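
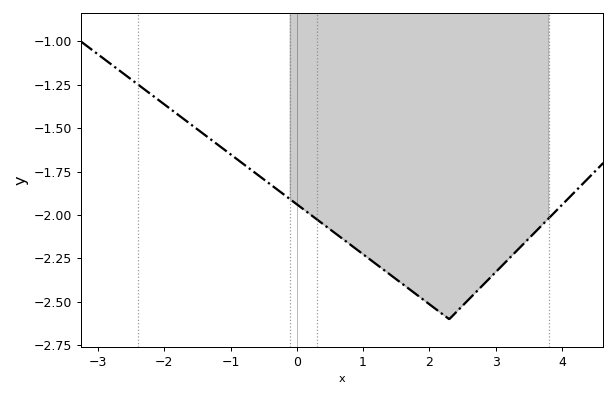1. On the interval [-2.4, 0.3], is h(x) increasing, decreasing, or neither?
decreasing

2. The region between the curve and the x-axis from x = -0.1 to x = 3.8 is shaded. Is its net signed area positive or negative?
negative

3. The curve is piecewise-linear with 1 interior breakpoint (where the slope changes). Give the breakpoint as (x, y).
(2.3, -2.6)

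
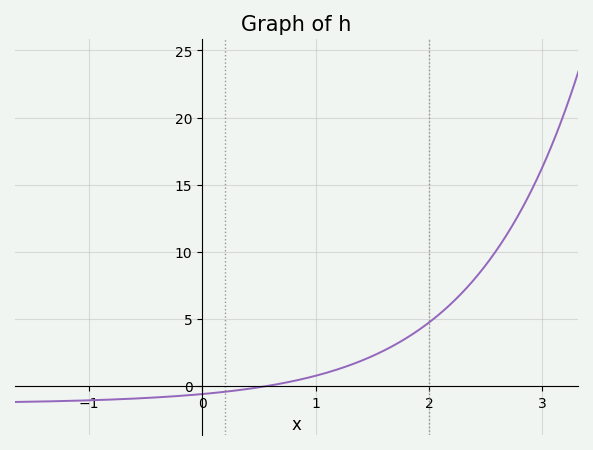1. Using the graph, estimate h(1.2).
1.27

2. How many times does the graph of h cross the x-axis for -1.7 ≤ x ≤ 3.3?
1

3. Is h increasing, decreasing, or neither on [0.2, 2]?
increasing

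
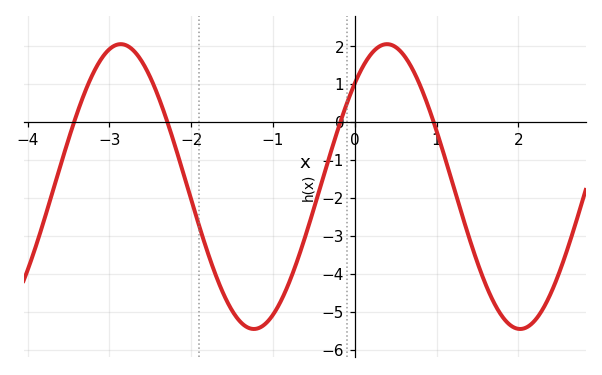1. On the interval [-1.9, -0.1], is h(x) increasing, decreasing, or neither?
neither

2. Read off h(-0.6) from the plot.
-2.98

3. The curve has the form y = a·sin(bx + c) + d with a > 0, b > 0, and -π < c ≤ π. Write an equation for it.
y = 3.75sin(1.93x + 0.812) - 1.71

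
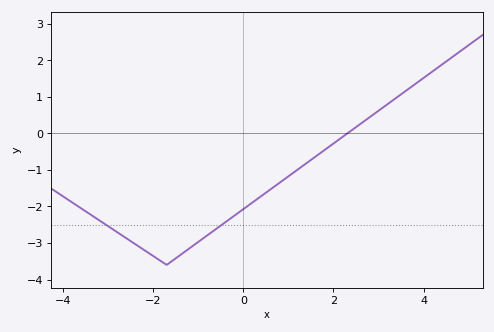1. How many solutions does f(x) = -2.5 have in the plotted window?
2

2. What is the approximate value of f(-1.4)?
-3.33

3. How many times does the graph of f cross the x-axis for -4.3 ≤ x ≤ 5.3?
1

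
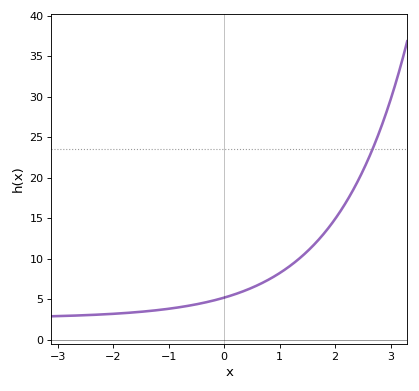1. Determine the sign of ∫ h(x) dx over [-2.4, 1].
positive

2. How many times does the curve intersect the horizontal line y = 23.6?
1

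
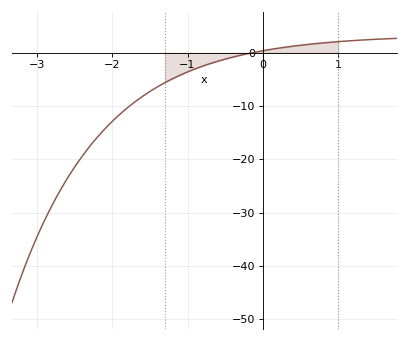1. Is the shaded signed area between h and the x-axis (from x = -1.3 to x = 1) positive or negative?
negative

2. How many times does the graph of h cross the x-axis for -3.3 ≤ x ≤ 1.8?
1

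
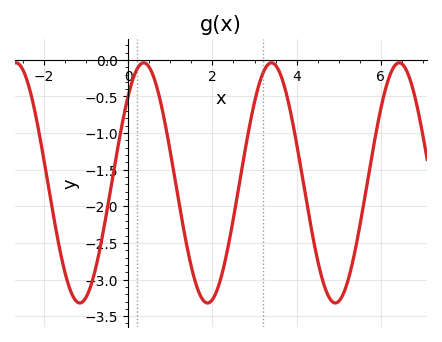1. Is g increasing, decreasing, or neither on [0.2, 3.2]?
neither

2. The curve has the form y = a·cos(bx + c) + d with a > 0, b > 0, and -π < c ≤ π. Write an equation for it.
y = 1.64cos(2.1x - 0.76) - 1.68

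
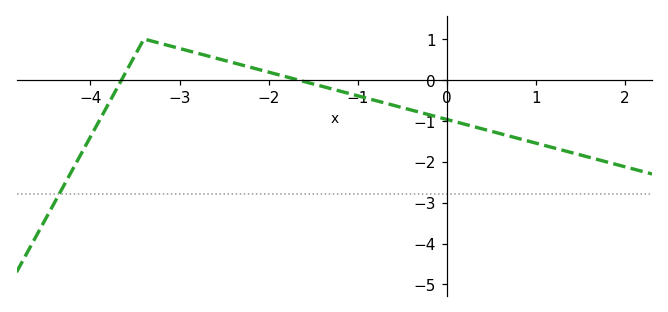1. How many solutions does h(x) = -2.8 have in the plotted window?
1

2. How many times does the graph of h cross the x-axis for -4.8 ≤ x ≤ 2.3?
2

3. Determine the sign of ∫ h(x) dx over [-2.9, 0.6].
negative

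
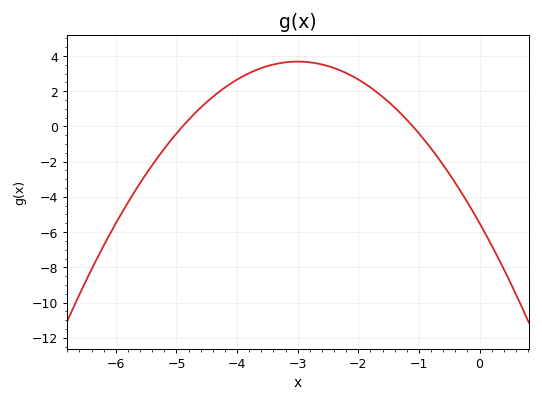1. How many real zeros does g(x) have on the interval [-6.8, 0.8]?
2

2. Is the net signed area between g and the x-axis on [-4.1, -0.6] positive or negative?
positive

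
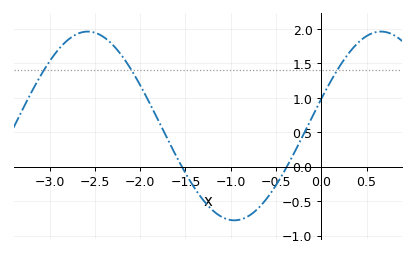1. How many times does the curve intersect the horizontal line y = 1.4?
3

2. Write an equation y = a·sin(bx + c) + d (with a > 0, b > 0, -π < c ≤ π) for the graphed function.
y = 1.37sin(1.9x + 0.29) + 0.59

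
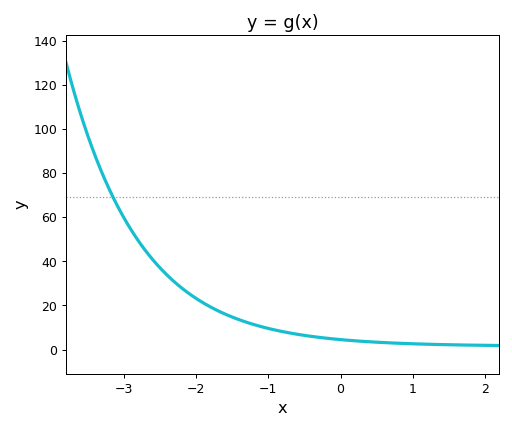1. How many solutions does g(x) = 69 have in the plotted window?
1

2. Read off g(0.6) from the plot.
4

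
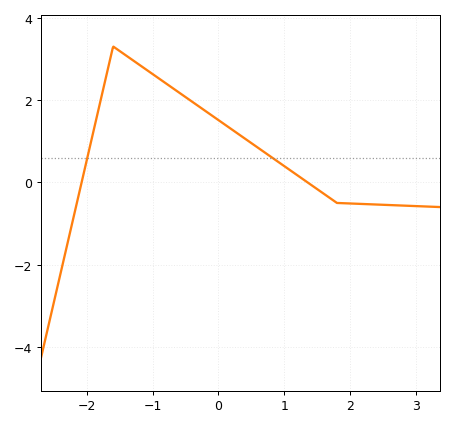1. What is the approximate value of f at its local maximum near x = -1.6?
3.3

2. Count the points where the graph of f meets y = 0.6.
2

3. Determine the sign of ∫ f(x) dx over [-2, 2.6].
positive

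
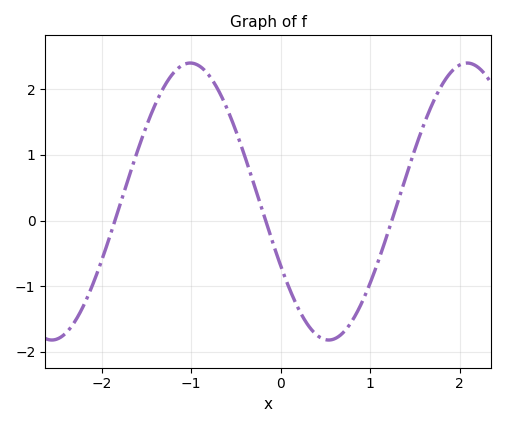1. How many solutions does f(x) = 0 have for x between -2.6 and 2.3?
3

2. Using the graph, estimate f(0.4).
-1.74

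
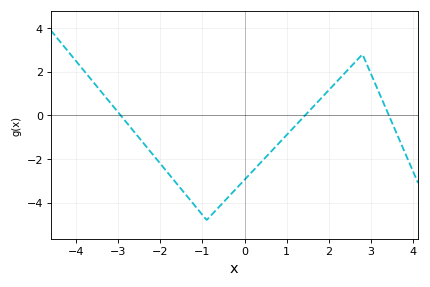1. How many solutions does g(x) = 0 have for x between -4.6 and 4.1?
3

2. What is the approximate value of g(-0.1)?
-3.2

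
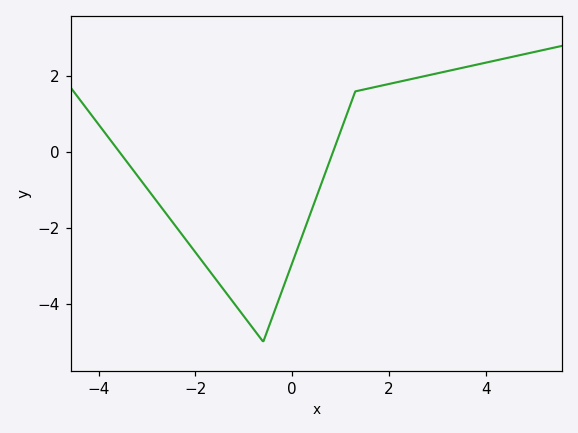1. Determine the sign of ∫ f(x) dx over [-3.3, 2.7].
negative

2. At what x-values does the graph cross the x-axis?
-3.6, 0.8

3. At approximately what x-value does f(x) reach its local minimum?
-0.6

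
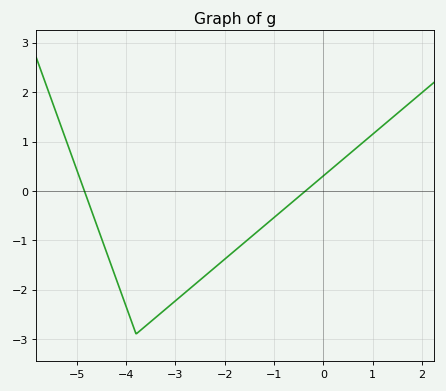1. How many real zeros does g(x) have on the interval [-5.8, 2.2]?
2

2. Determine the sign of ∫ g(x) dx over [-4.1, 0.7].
negative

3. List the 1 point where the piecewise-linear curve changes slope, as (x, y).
(-3.8, -2.9)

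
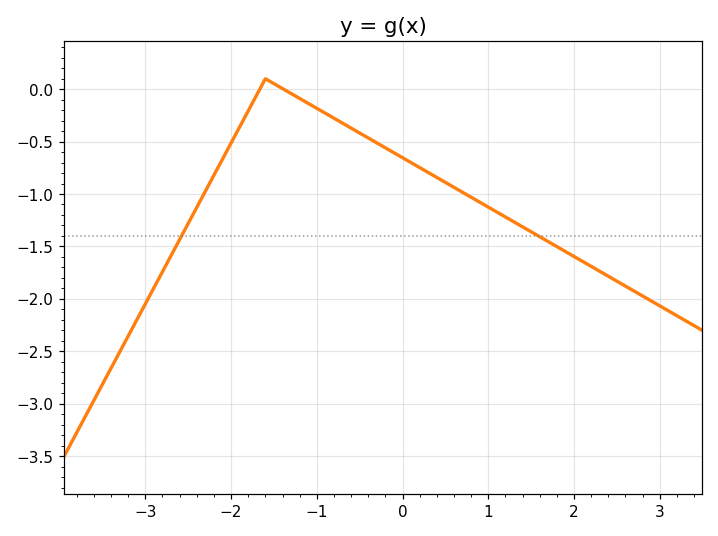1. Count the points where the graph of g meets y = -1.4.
2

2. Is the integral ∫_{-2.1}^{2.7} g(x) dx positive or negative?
negative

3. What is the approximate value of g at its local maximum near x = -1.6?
0.1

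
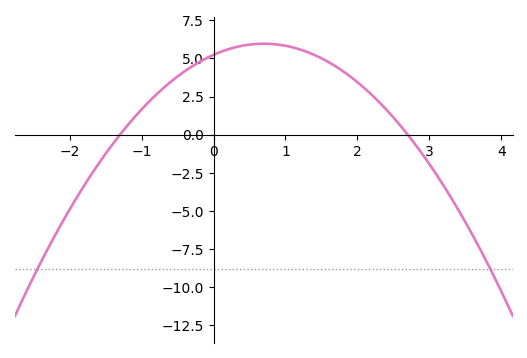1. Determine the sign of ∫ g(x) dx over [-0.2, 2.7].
positive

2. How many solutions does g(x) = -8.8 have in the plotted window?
2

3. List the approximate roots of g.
-1.3, 2.7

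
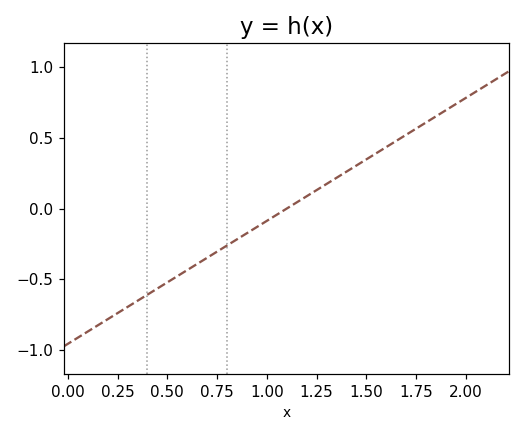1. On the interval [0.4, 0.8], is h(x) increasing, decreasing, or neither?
increasing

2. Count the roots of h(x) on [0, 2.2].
1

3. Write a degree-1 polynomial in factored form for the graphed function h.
y = 0.87(x - 1.1)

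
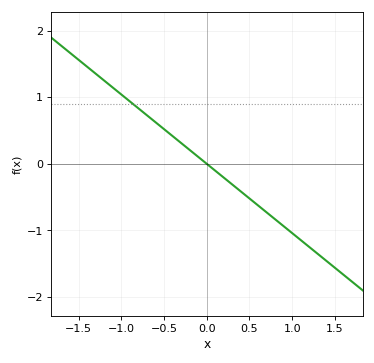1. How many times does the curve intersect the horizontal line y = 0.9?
1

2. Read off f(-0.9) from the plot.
0.936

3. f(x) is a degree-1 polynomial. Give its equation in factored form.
y = -1.04(x - 0)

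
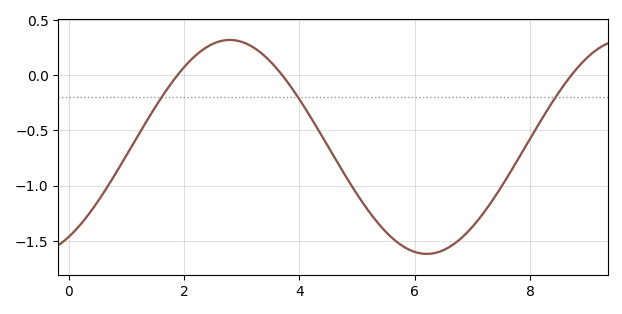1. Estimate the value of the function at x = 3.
0.3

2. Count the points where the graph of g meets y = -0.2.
3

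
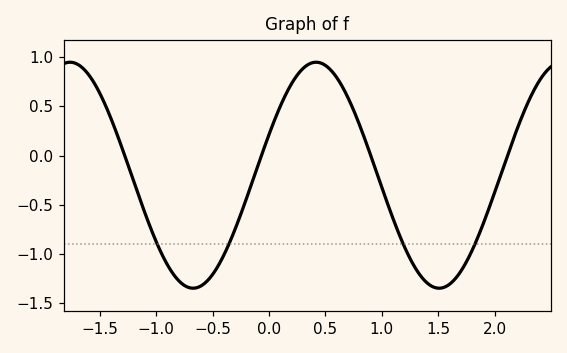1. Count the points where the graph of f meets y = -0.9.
4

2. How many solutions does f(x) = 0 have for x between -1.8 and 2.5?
4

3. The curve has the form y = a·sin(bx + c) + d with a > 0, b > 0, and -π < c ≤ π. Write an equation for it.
y = 1.15sin(2.9x + 0.37) - 0.2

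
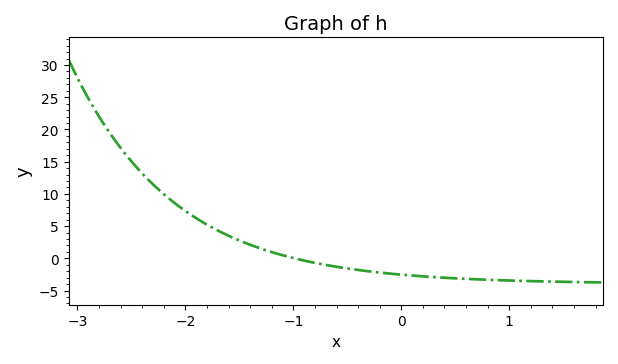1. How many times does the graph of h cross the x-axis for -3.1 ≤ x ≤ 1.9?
1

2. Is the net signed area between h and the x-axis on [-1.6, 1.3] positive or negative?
negative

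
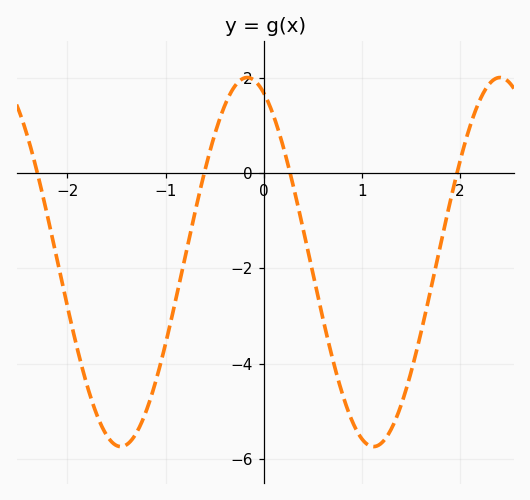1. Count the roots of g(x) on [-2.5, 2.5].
4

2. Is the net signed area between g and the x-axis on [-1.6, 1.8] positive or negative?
negative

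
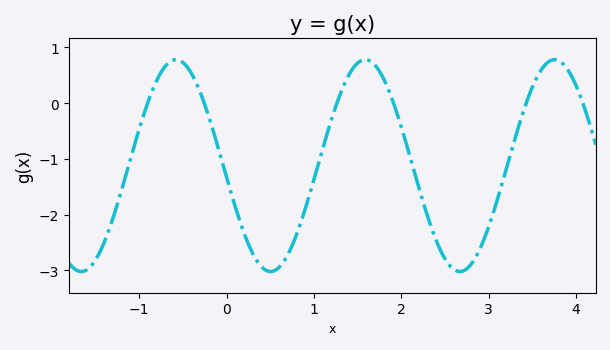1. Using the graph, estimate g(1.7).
0.678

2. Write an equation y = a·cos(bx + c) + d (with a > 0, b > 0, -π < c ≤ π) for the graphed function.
y = 1.9cos(2.9x + 1.68) - 1.12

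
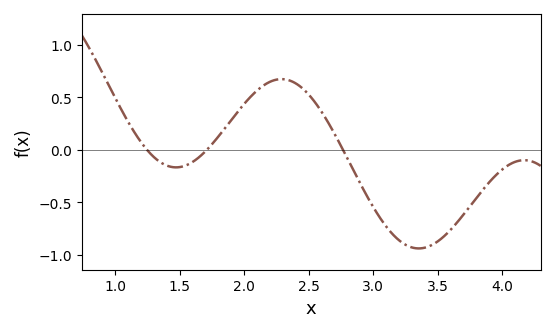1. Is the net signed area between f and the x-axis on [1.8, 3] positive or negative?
positive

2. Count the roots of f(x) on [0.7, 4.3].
3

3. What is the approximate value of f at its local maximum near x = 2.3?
0.673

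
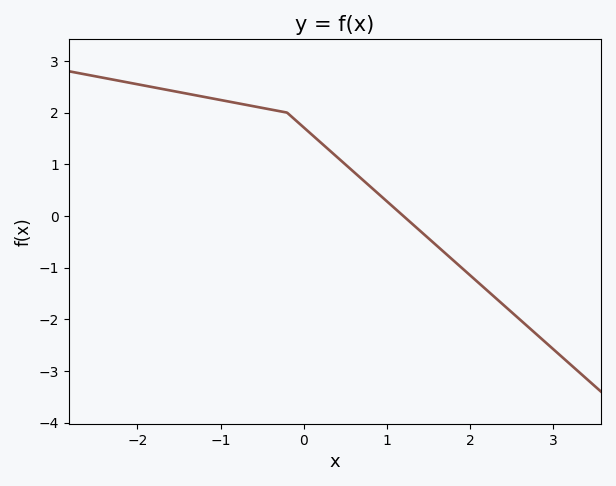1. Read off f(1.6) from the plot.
-0.6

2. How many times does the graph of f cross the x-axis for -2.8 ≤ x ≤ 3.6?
1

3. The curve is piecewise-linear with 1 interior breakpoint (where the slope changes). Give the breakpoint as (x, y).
(-0.2, 2)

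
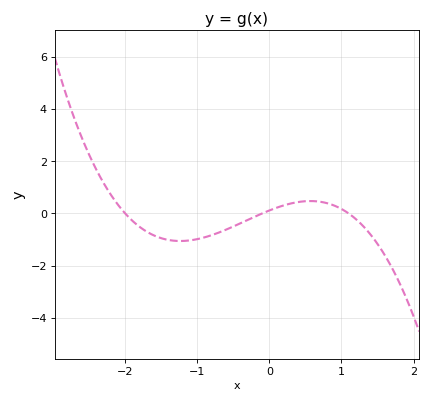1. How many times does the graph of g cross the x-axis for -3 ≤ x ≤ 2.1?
3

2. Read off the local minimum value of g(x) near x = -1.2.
-1.05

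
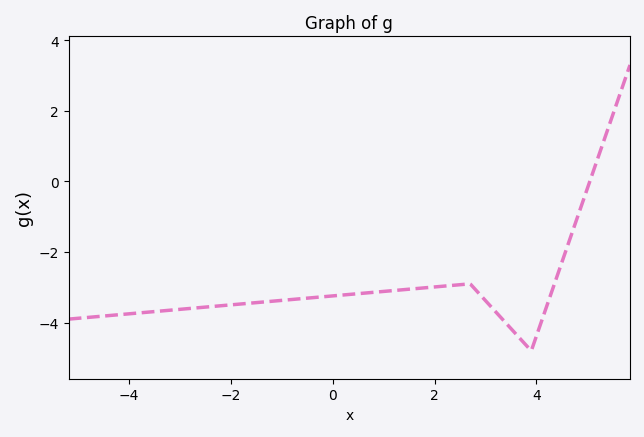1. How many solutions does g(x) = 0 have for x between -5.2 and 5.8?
1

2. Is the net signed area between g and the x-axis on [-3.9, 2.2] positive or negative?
negative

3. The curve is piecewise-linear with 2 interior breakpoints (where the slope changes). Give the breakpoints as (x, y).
(2.7, -2.9); (3.9, -4.8)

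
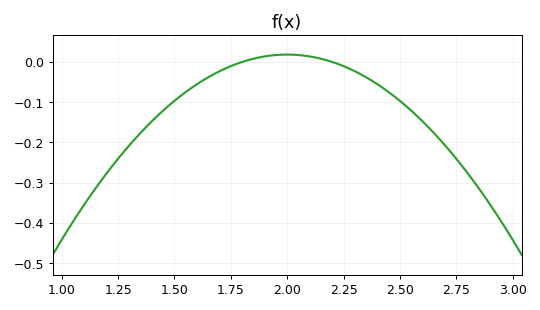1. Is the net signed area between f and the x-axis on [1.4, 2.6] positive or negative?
negative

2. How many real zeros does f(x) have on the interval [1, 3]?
2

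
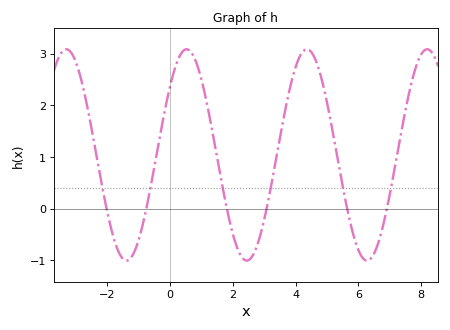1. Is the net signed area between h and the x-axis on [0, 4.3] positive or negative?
positive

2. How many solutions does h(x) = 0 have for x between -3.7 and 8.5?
6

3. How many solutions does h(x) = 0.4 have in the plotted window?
6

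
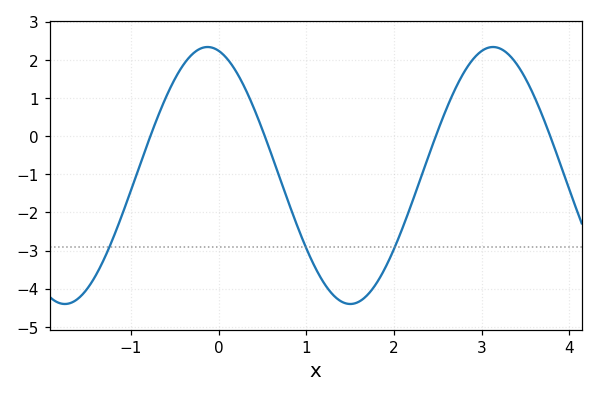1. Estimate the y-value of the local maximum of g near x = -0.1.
2.3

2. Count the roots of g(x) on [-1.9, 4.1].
4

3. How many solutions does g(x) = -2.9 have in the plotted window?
3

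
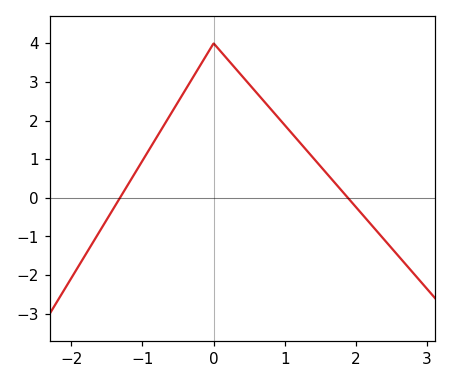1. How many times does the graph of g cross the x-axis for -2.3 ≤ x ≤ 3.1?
2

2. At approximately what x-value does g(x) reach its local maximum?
0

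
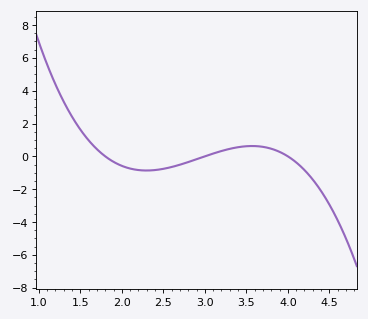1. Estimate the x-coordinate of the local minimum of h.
2.3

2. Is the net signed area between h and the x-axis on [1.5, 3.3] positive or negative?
negative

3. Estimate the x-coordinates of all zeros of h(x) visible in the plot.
1.8, 3, 4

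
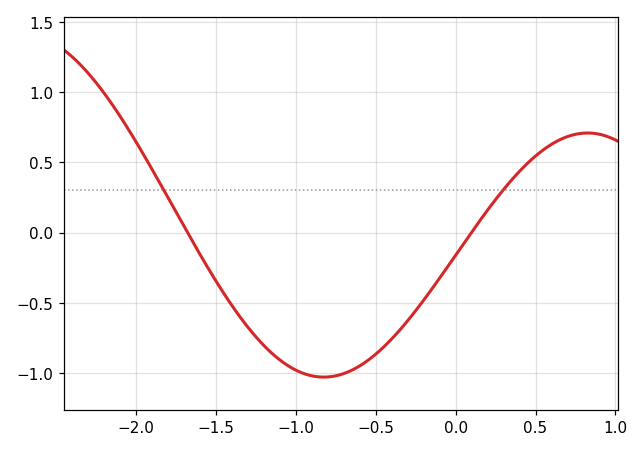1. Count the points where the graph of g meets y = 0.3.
2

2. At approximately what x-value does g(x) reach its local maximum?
0.826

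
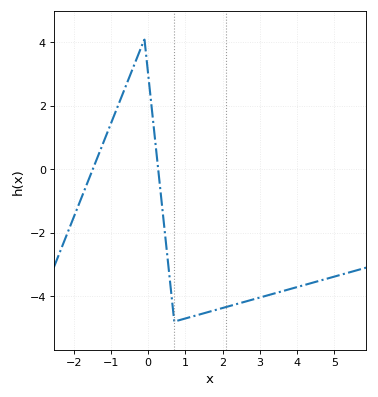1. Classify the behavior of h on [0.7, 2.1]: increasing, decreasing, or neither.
increasing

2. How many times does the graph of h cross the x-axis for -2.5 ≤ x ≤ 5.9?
2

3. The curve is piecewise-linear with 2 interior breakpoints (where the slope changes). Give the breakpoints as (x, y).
(-0.1, 4.1); (0.7, -4.8)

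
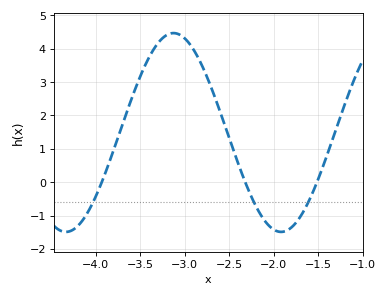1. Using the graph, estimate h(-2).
-1.42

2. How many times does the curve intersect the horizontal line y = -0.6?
3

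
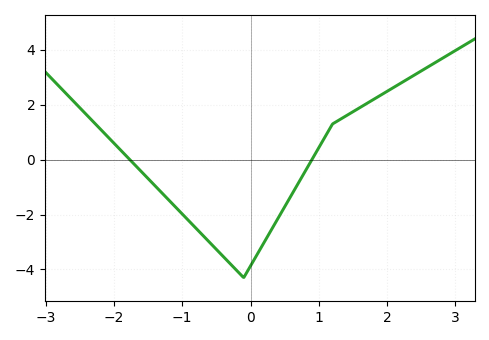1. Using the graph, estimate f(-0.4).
-3.6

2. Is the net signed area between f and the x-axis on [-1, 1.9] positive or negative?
negative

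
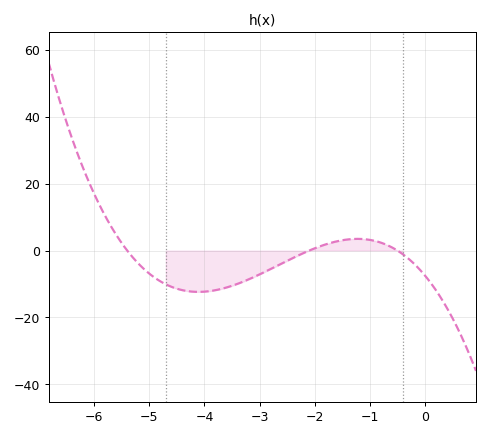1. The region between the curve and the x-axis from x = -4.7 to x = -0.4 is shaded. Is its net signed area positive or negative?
negative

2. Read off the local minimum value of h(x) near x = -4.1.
-12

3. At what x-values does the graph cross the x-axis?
-5.4, -2.2, -0.6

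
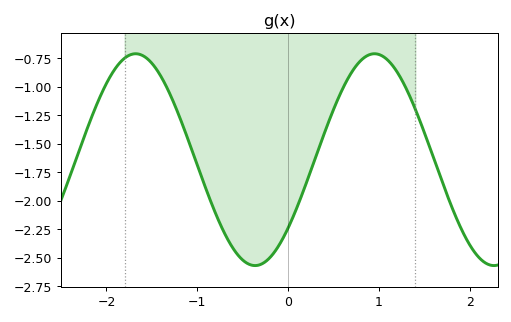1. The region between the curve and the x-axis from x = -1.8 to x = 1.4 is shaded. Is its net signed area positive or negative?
negative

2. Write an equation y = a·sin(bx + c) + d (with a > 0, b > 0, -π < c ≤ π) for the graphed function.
y = 0.93sin(2.4x - 0.7) - 1.64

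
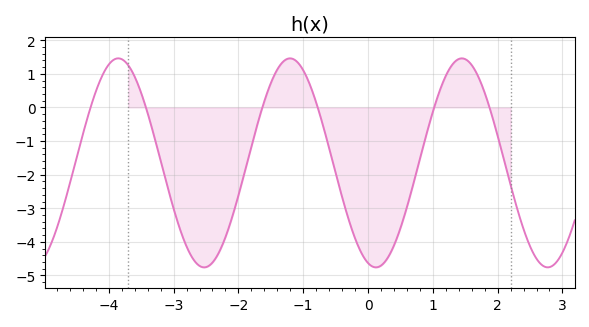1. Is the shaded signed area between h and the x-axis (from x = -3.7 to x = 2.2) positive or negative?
negative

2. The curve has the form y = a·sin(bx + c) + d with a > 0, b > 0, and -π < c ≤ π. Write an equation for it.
y = 3.11sin(2.4x - 1.9) - 1.65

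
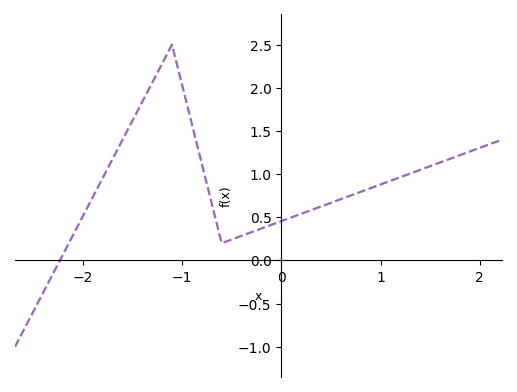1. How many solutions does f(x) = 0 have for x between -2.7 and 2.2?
1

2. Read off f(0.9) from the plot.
0.85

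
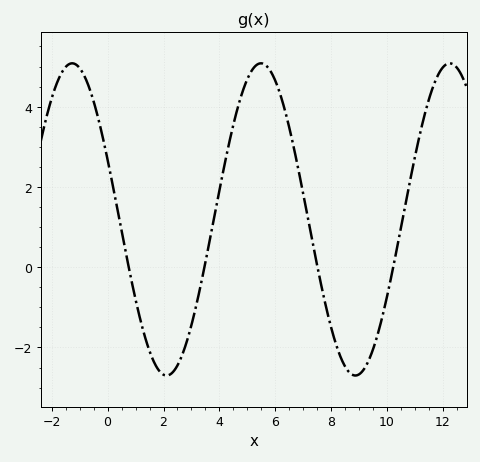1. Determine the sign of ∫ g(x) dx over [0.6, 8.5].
positive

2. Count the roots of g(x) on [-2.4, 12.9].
4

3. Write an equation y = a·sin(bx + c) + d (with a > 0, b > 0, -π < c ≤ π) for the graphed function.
y = 3.89sin(0.93x + 2.75) + 1.19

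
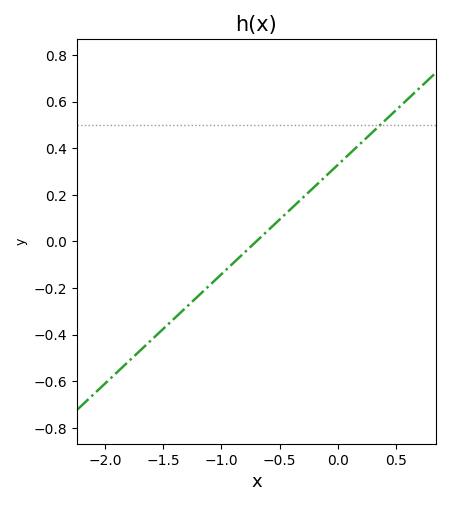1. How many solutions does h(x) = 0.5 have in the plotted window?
1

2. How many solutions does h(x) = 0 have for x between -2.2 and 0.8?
1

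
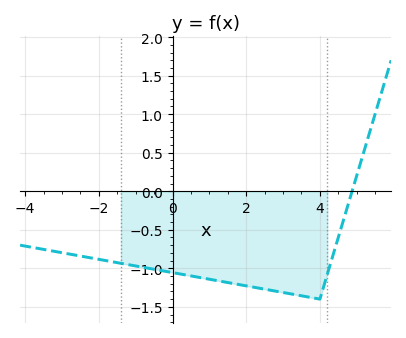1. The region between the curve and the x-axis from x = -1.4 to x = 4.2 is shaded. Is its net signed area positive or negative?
negative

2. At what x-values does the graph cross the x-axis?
4.8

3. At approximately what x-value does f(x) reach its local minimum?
4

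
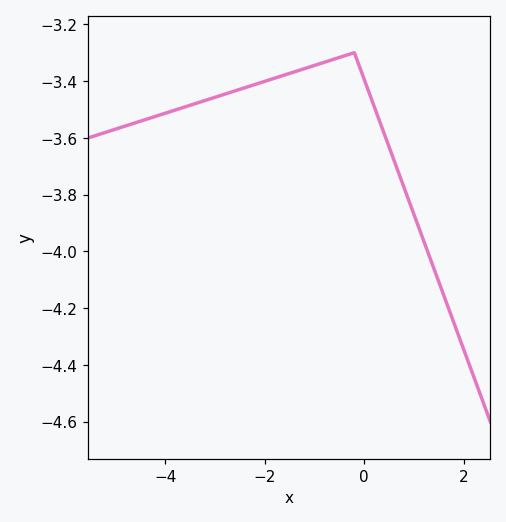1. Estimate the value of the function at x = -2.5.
-3.43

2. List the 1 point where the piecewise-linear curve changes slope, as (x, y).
(-0.2, -3.3)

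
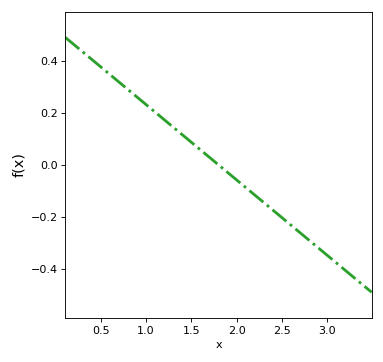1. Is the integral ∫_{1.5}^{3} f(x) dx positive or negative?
negative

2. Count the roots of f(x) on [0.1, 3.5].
1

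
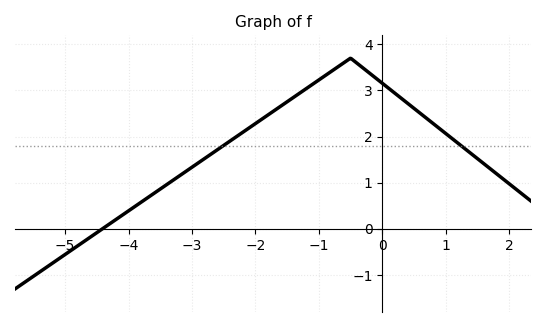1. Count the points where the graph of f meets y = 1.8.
2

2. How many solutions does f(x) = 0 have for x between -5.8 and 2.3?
1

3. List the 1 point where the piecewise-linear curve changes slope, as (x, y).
(-0.5, 3.7)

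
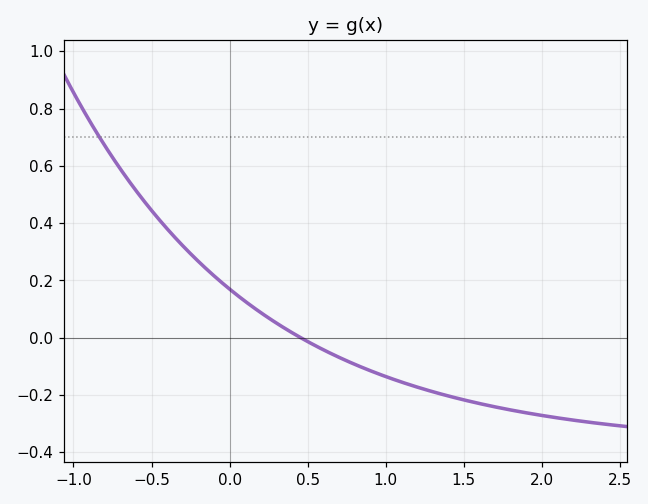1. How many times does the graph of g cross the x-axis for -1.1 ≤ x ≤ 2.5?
1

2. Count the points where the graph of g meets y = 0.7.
1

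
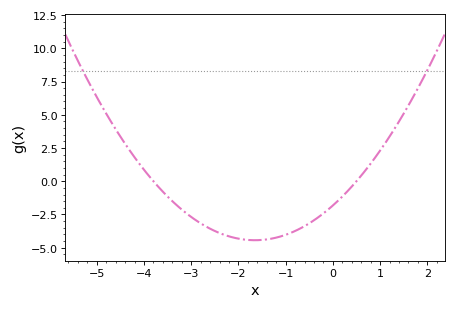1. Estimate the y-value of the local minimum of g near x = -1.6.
-4.4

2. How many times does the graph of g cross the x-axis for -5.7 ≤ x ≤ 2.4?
2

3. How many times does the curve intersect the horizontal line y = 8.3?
2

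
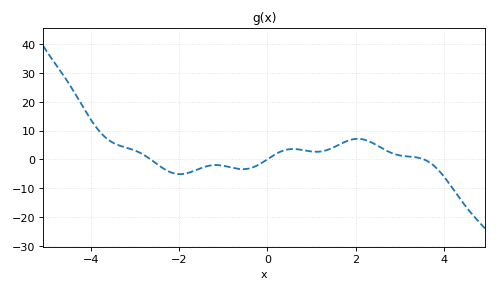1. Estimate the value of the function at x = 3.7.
-1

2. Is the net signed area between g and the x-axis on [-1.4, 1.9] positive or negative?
positive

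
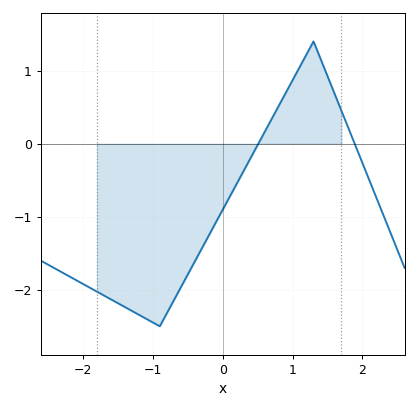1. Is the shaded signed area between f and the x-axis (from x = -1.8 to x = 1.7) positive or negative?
negative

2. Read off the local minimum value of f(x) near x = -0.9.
-2.5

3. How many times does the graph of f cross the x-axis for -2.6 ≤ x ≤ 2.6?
2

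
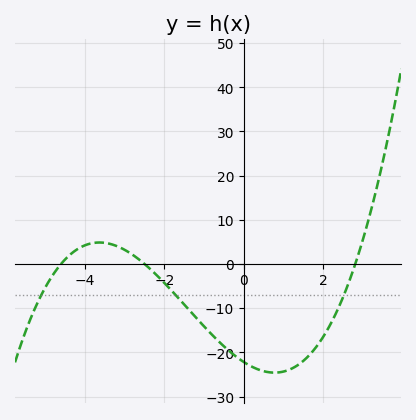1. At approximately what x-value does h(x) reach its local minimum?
0.766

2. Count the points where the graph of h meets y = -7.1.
3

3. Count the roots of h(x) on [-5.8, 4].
3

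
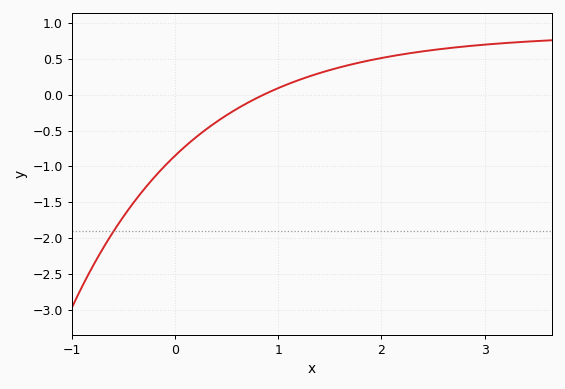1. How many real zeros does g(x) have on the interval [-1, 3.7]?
1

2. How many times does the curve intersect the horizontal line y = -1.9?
1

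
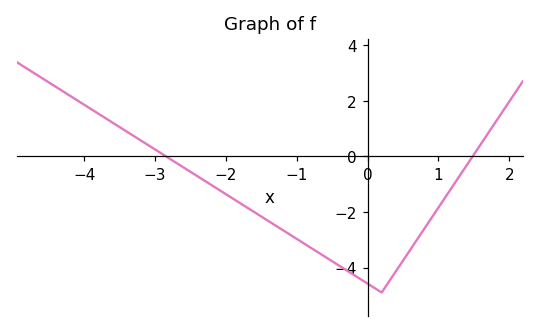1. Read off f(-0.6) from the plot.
-3.61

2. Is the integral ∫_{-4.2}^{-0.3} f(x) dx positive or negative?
negative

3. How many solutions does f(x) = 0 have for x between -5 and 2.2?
2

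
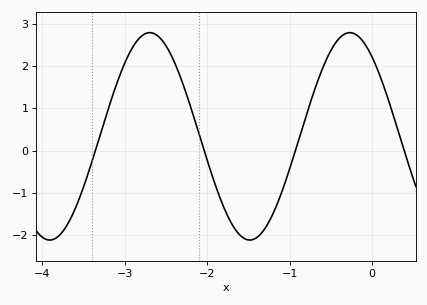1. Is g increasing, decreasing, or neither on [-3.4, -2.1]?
neither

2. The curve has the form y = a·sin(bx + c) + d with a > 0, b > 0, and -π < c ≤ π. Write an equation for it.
y = 2.45sin(2.6x + 2.3) + 0.34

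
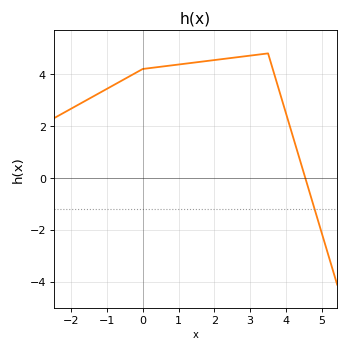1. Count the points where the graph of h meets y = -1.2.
1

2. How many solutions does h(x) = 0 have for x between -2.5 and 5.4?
1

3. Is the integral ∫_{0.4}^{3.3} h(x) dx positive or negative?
positive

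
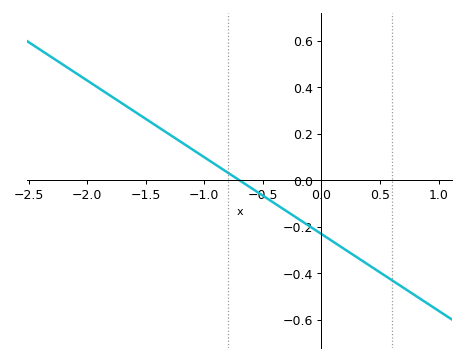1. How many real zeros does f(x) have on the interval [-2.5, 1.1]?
1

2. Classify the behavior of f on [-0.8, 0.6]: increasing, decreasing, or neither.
decreasing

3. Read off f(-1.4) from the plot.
0.231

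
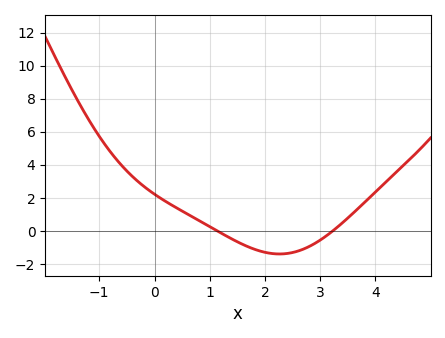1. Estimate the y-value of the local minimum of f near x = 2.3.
-1.4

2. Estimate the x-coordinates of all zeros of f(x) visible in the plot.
1.1, 3.2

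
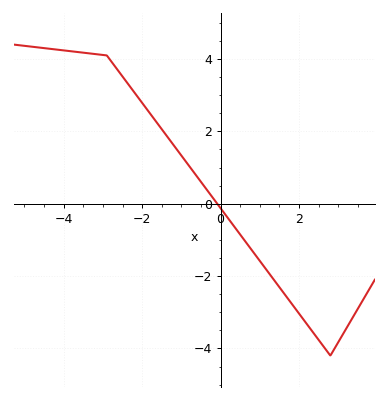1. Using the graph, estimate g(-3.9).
4.23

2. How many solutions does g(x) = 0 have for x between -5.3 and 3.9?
1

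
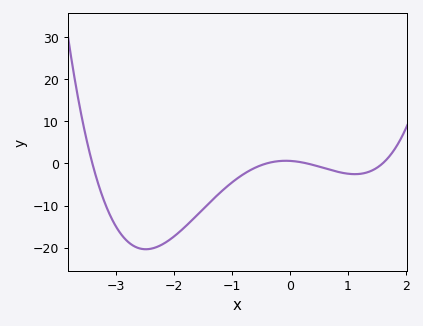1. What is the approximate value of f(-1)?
-5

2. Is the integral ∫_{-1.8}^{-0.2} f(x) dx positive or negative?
negative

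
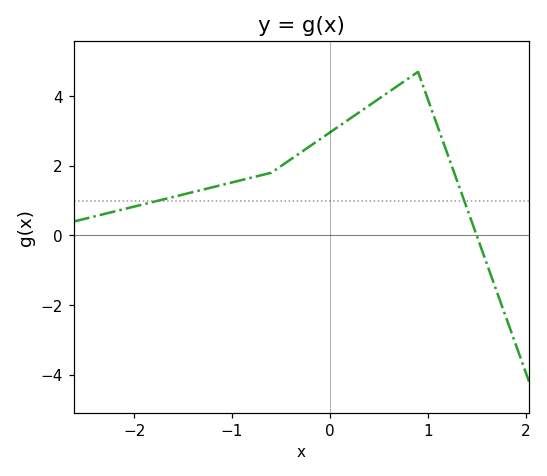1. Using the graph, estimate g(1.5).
0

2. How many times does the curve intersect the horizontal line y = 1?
2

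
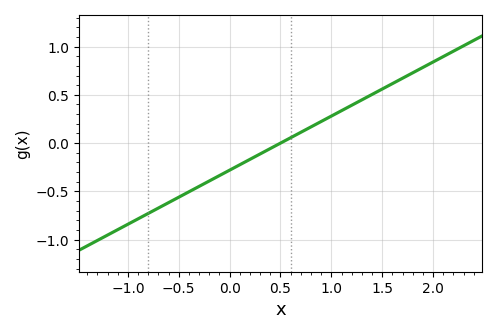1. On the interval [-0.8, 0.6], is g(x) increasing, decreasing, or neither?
increasing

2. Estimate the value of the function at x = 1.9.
0.784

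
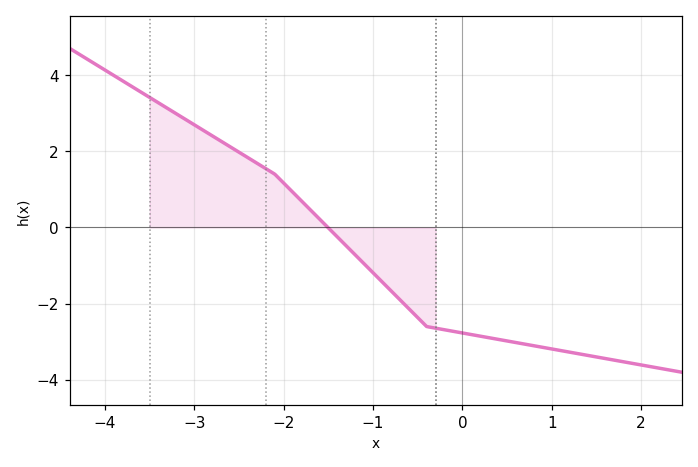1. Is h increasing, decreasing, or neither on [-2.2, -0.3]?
decreasing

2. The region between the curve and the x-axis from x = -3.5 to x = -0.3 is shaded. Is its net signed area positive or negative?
positive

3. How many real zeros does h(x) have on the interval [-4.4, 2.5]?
1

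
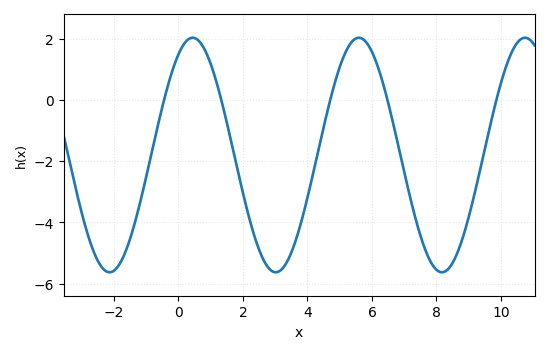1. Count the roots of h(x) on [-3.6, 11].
5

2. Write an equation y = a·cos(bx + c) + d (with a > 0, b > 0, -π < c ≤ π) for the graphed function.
y = 3.83cos(1.2x - 0.54) - 1.8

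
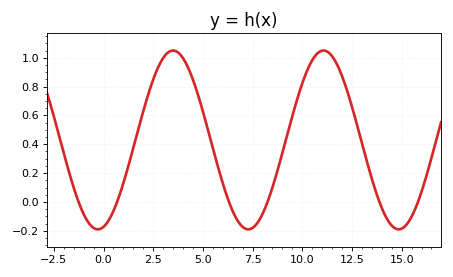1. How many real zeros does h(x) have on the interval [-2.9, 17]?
6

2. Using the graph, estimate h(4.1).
0.974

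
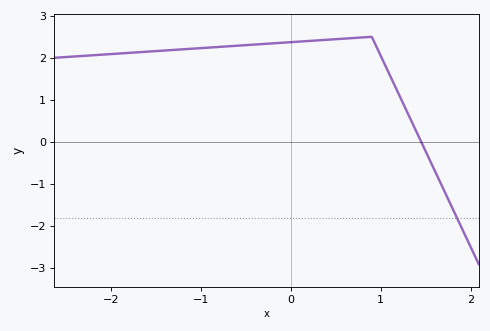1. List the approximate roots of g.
1.4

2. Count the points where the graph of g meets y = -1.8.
1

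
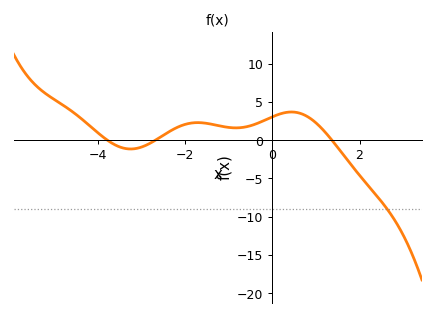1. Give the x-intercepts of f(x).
-3.8, -2.6, 1.4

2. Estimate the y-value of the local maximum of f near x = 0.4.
3.5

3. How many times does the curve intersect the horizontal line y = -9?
1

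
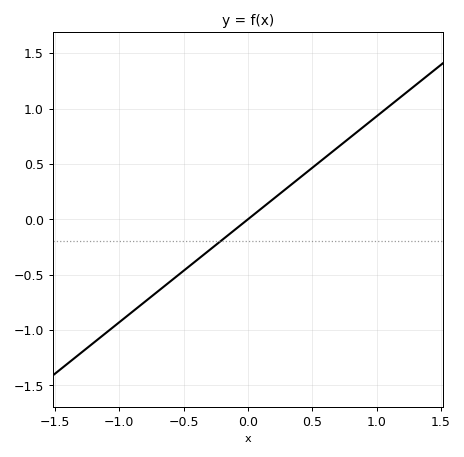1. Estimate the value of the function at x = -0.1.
-0.1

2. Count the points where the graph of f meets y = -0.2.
1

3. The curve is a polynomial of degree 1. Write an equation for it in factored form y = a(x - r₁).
y = 0.93(x - 0)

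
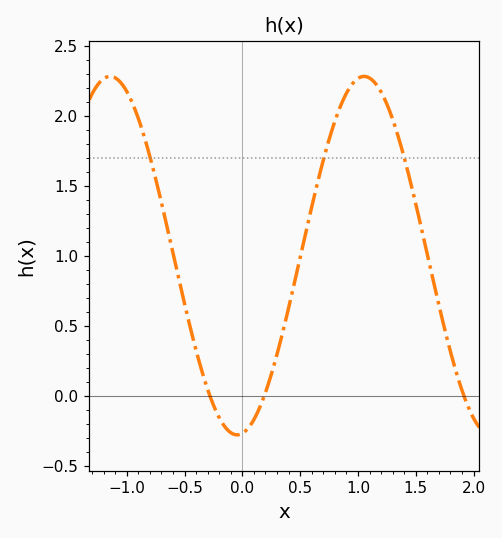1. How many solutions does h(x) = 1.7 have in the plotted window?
3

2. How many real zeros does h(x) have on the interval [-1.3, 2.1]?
3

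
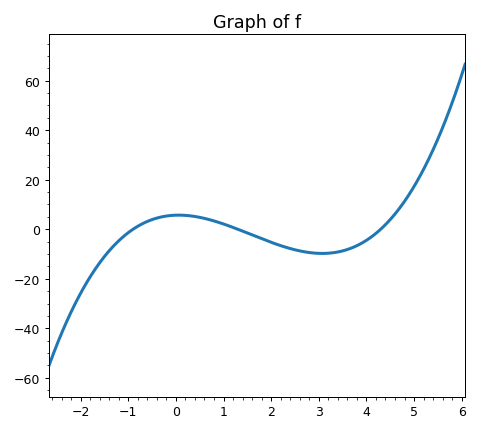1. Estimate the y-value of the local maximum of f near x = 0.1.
6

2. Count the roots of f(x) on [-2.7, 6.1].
3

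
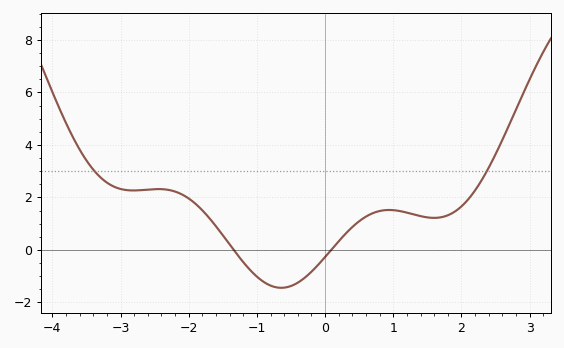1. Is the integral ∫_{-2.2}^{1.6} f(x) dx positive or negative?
positive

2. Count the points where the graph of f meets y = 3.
2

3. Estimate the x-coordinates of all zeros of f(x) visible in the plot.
-1.34, 0.089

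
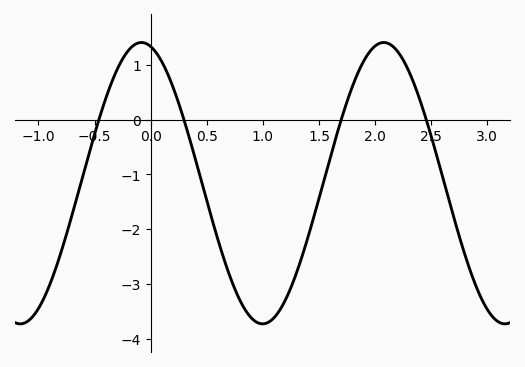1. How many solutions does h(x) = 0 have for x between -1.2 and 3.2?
4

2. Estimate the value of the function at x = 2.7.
-1.8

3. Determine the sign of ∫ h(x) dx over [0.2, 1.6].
negative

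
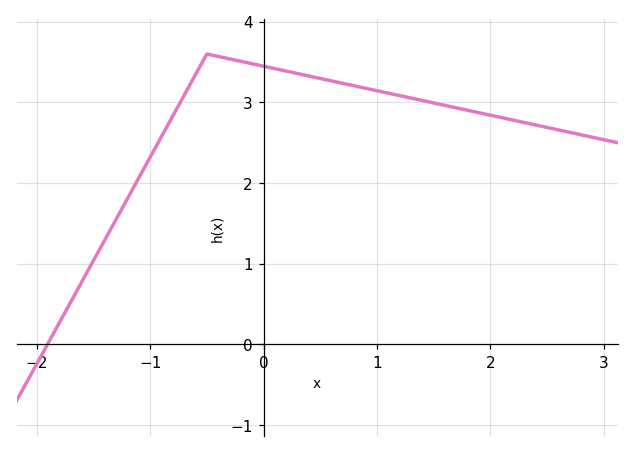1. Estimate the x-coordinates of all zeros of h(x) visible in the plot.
-1.9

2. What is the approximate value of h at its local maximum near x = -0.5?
3.6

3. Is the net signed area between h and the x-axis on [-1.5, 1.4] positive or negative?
positive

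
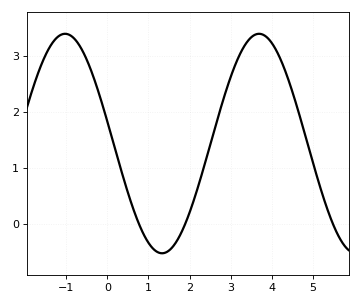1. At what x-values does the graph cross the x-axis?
0.8, 1.8, 5.4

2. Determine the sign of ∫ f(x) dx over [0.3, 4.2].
positive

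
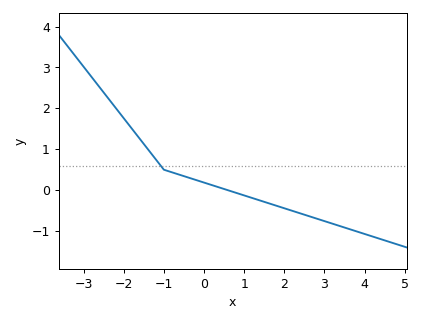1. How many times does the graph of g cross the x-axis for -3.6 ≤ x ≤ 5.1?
1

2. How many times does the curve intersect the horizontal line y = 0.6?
1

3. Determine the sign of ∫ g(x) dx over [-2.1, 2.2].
positive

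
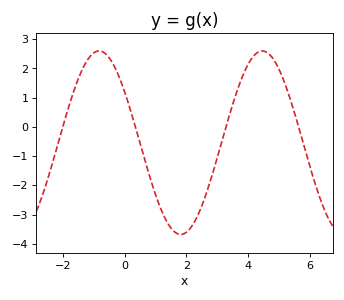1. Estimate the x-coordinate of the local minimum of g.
1.82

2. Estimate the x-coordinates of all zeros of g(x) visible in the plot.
-2, 0.35, 3.28, 5.63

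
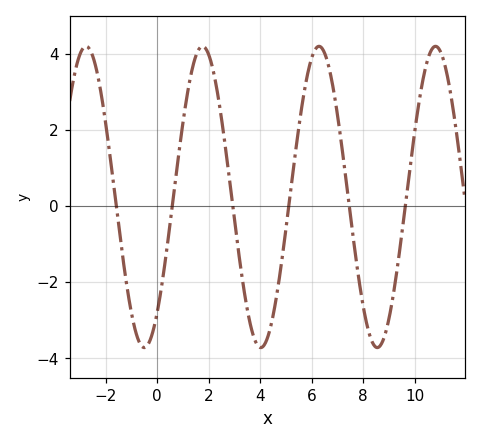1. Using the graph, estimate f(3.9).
-3.66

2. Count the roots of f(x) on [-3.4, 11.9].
6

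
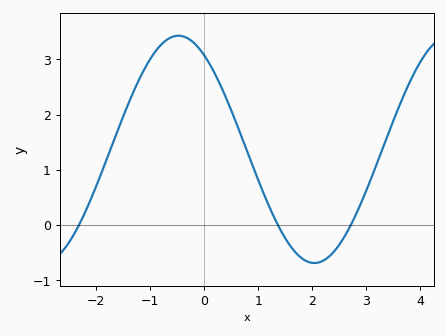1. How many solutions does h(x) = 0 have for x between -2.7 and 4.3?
3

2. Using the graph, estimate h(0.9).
1.07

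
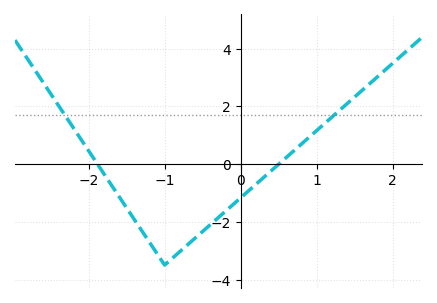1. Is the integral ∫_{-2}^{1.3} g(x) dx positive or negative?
negative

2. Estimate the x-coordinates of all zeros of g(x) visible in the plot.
-1.9, 0.5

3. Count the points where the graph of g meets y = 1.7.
2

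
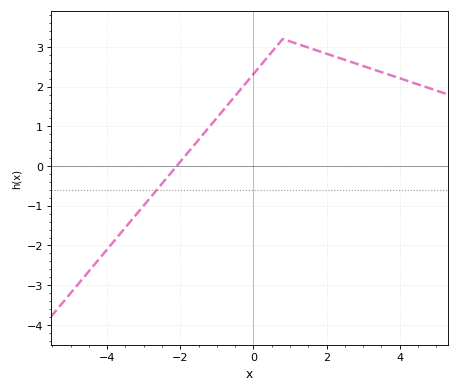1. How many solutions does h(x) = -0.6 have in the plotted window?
1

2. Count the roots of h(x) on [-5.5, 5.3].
1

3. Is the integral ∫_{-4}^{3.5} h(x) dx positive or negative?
positive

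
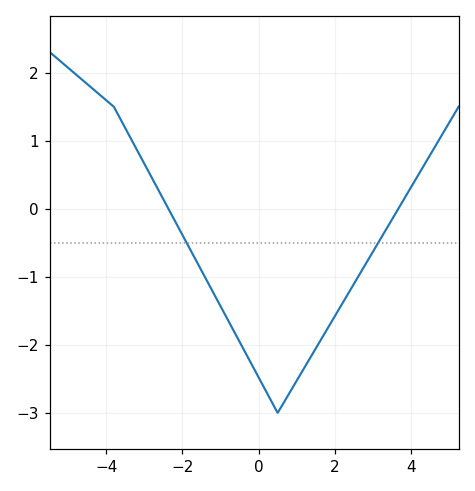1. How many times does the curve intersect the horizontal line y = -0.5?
2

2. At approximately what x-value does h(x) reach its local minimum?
0.6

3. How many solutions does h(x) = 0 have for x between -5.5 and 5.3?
2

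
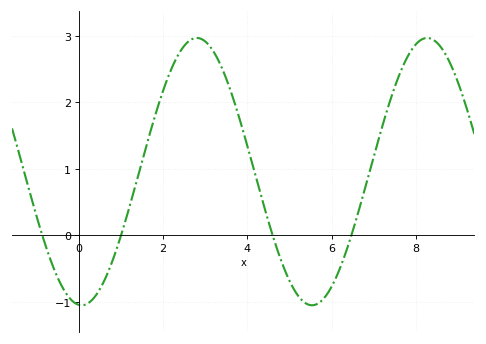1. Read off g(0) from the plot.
-1.04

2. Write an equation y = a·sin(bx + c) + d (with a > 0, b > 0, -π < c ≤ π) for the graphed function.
y = 2.01sin(1.15x - 1.65) + 0.96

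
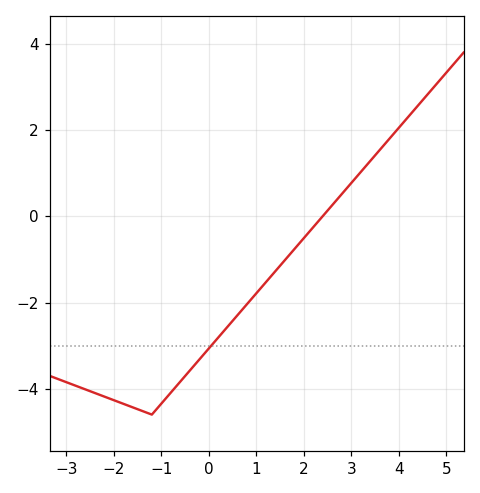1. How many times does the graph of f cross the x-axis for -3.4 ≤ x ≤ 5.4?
1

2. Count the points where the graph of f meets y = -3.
1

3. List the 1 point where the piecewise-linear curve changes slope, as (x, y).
(-1.2, -4.6)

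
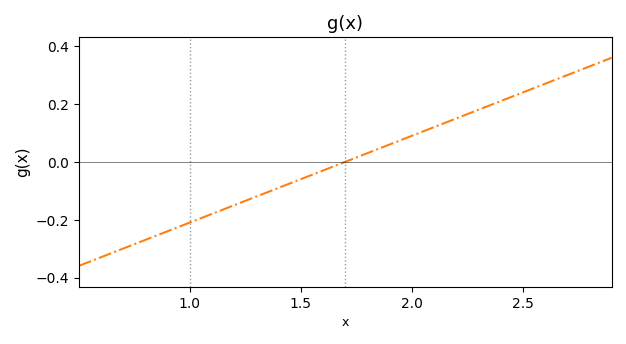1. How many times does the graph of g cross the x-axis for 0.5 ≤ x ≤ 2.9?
1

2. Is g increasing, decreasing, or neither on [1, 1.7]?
increasing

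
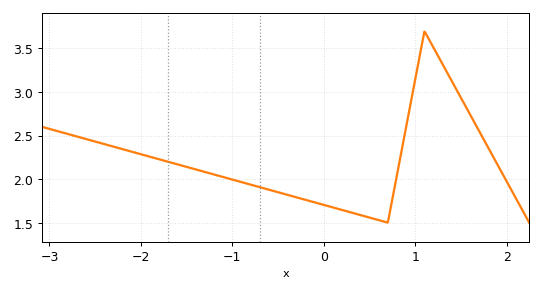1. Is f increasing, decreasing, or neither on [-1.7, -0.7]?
decreasing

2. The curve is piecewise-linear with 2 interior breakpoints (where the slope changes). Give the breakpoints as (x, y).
(0.7, 1.5); (1.1, 3.7)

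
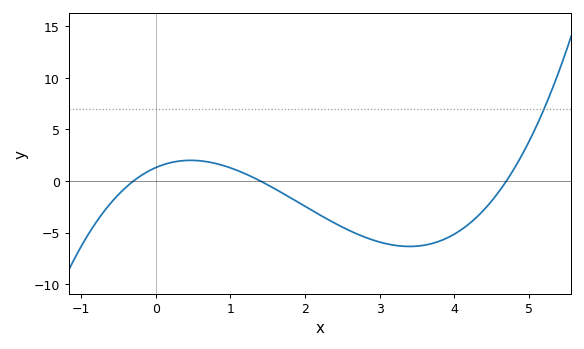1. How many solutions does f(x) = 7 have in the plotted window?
1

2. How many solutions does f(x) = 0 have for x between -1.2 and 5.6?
3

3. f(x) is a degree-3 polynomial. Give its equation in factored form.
y = 0.66(x + 0.3)(x - 1.4)(x - 4.7)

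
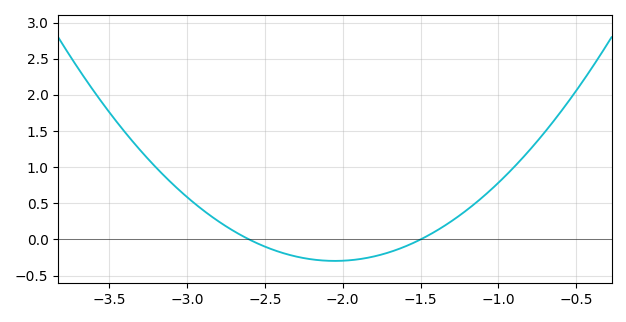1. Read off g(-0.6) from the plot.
1.76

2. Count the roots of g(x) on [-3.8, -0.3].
2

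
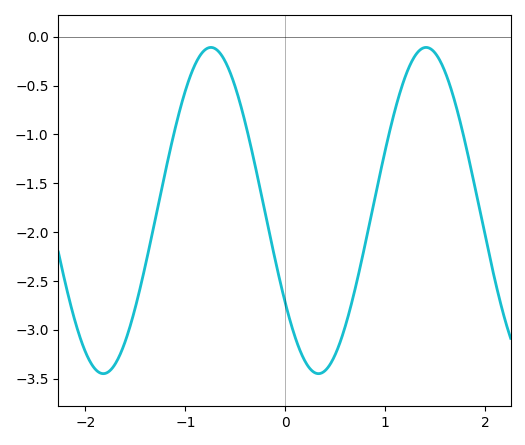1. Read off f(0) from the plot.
-2.75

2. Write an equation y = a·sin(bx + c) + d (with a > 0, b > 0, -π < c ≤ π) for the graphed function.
y = 1.67sin(2.9x - 2.5) - 1.78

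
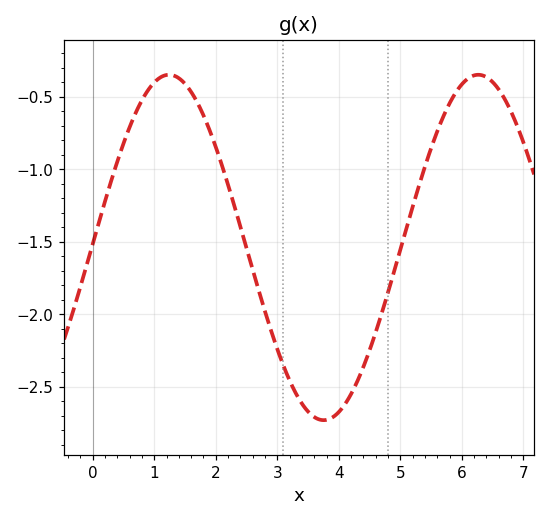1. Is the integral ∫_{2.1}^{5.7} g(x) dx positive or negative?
negative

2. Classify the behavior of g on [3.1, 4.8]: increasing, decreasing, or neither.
neither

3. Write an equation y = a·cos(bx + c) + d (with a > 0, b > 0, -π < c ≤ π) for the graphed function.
y = 1.19cos(1.2x - 1.6) - 1.54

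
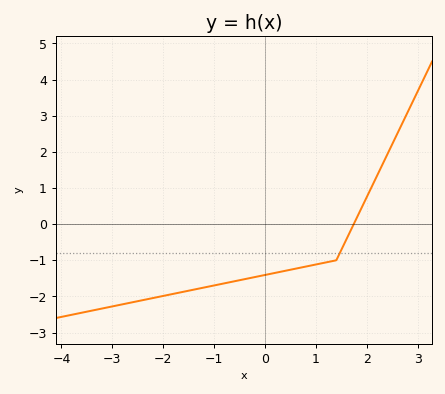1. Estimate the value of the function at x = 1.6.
-0.415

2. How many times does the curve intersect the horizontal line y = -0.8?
1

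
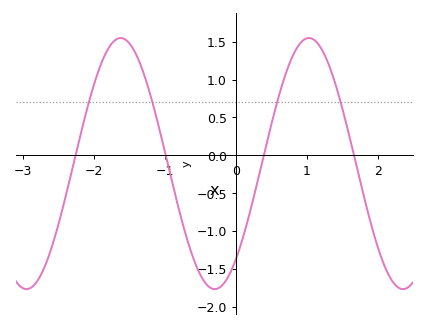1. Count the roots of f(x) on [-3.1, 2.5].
4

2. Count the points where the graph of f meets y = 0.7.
4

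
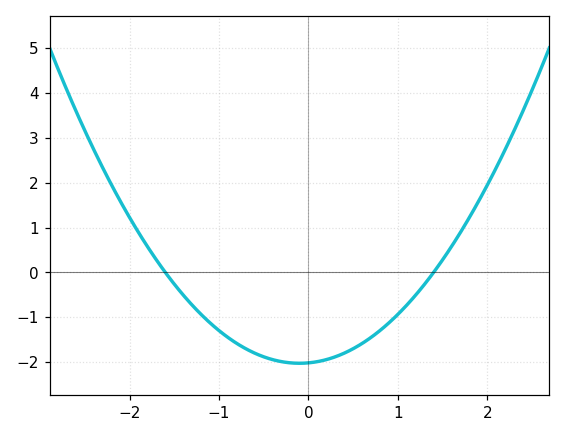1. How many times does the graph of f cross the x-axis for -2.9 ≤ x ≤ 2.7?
2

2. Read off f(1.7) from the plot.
0.891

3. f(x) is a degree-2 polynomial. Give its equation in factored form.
y = 0.9(x + 1.6)(x - 1.4)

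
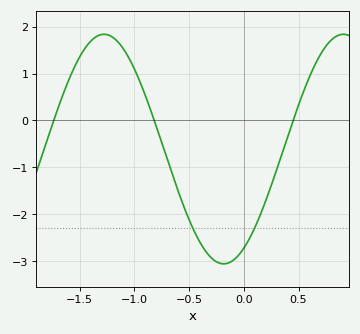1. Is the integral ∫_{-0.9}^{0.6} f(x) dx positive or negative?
negative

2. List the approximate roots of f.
-1.74, -0.819, 0.451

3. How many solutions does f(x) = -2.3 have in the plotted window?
2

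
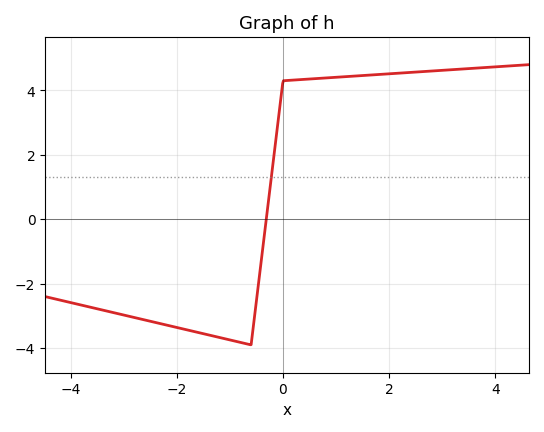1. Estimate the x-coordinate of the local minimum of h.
-0.601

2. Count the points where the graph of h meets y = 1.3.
1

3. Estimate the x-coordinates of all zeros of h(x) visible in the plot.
-0.315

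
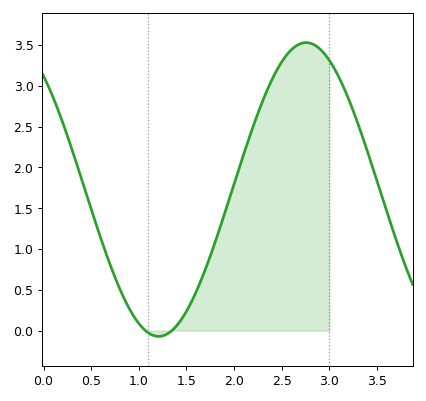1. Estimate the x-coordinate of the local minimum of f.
1.21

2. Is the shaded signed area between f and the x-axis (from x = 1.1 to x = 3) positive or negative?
positive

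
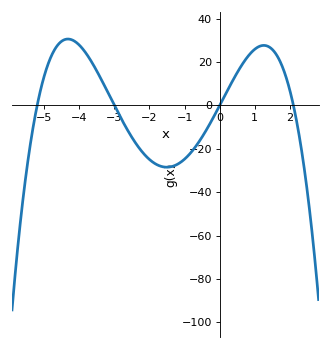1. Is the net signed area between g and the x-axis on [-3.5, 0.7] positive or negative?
negative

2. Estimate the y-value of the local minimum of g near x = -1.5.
-28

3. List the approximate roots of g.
-5.2, -3, 0, 2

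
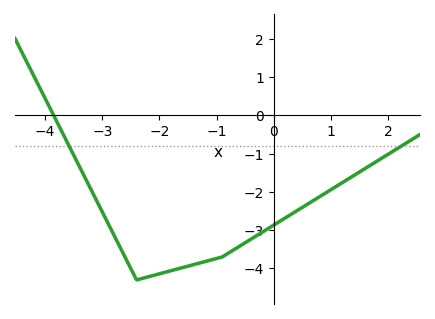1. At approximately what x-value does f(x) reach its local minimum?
-2.4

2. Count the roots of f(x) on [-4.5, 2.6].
1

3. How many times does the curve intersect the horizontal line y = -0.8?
2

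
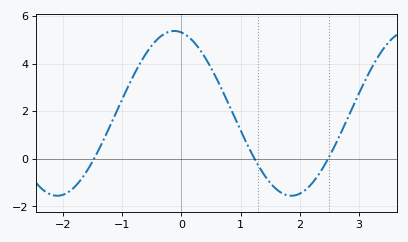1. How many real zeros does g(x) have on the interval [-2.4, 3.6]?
3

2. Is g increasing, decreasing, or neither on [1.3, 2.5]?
neither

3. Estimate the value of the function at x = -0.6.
4.41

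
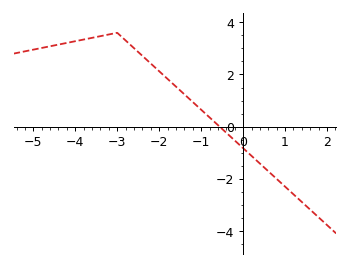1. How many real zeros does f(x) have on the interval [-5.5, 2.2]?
1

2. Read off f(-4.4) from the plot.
3.2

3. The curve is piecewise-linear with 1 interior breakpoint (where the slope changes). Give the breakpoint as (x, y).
(-3, 3.6)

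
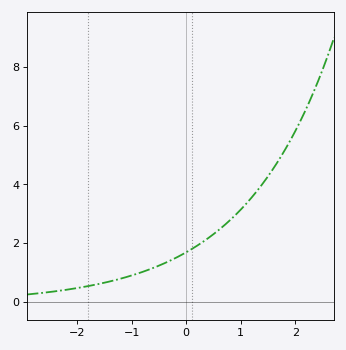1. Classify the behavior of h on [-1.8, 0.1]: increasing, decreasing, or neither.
increasing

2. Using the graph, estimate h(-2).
0.4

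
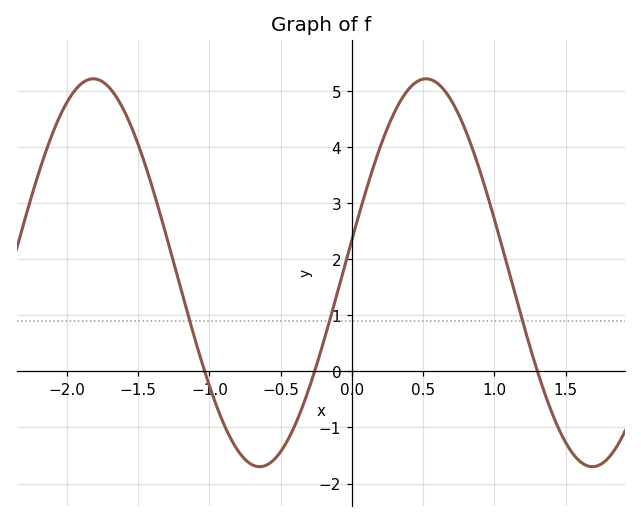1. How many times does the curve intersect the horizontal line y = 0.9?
3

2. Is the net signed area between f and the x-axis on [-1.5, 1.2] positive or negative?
positive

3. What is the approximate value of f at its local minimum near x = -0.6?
-1.7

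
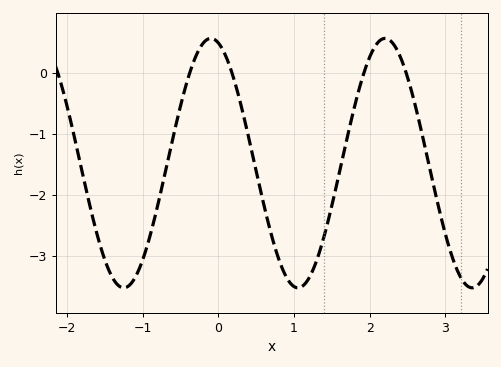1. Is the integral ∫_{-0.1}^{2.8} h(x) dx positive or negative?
negative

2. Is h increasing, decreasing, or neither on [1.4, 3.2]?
neither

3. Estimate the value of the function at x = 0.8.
-3.06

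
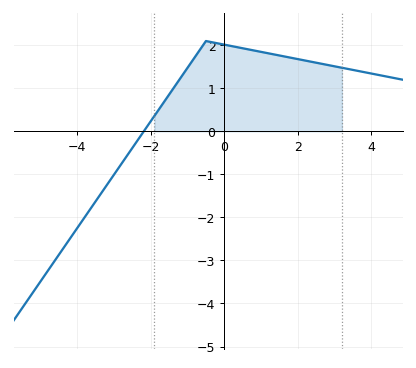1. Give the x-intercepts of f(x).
-2.19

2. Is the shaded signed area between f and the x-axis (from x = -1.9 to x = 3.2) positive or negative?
positive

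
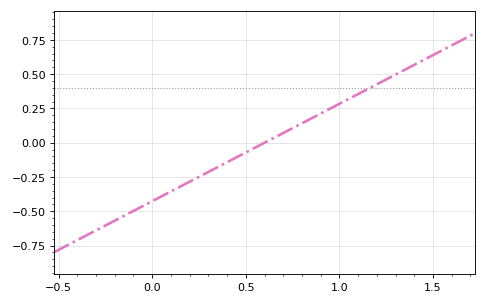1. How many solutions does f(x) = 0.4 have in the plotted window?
1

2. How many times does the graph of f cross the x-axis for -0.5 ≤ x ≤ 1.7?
1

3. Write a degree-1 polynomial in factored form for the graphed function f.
y = 0.71(x - 0.6)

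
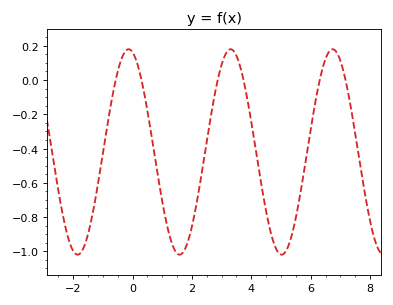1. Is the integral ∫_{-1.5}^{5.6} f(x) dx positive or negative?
negative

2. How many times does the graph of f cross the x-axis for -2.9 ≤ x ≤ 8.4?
6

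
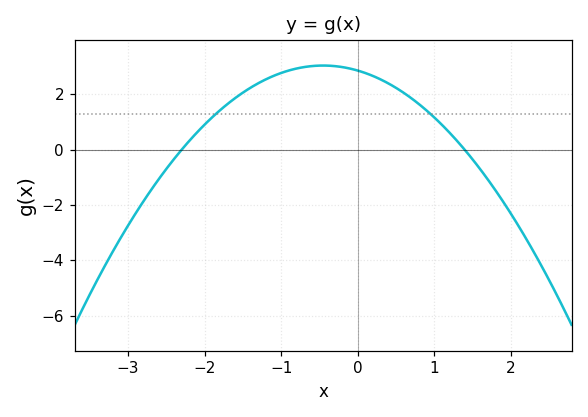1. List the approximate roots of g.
-2.3, 1.4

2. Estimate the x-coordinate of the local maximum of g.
-0.5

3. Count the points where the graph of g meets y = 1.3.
2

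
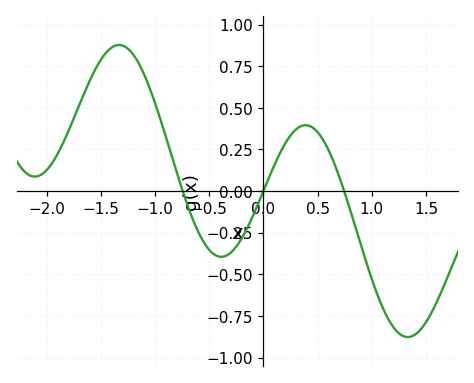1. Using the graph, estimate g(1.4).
-0.862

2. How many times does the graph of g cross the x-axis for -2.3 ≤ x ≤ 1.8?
3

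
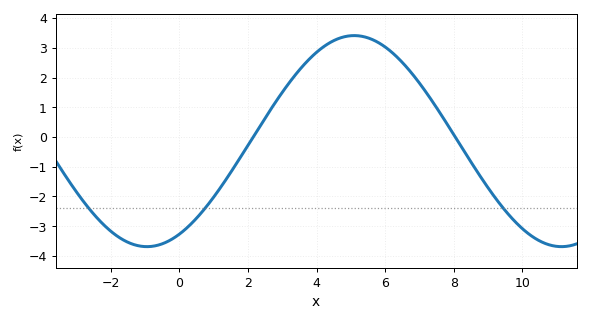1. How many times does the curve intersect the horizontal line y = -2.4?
3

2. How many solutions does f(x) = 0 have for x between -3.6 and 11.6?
2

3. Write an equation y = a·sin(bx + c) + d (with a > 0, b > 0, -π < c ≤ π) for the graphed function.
y = 3.55sin(0.52x - 1.1) - 0.14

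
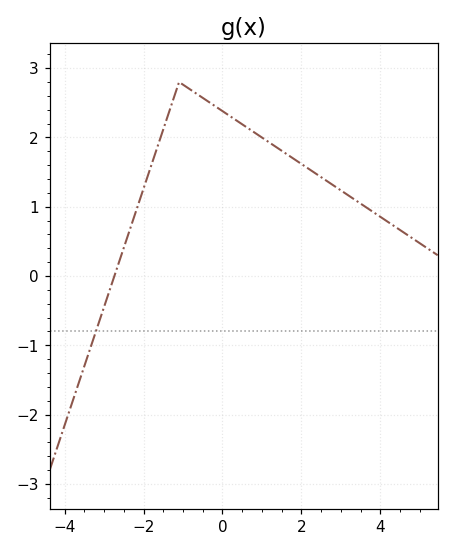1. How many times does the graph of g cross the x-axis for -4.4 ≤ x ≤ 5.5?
1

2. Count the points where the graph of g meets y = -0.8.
1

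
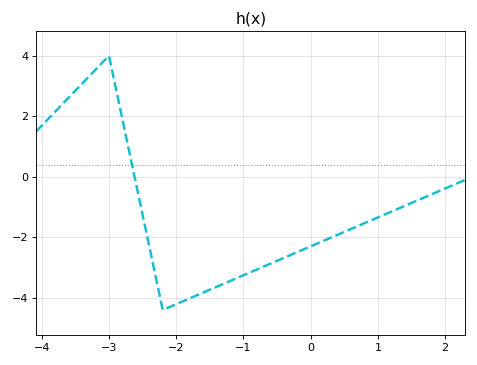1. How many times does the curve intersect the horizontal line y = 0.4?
1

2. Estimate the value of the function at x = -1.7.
-4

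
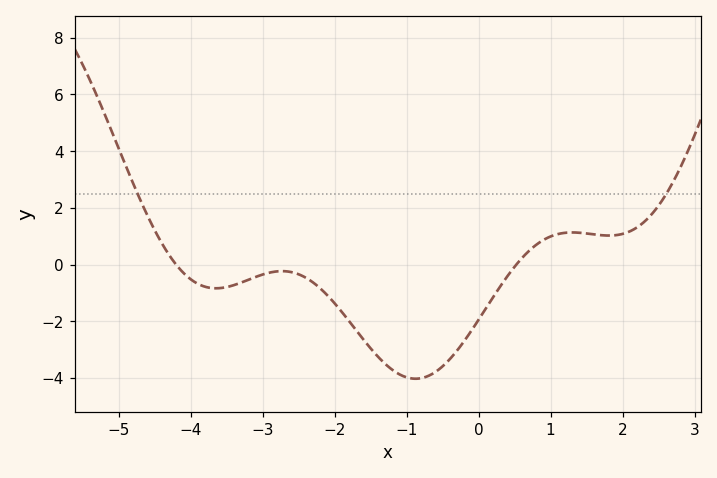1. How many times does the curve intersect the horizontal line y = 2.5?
2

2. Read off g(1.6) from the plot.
1.06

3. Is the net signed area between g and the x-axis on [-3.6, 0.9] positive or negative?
negative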